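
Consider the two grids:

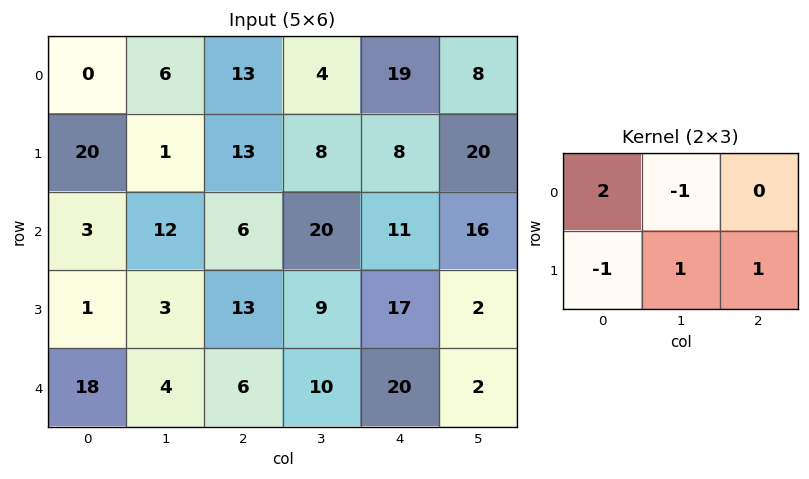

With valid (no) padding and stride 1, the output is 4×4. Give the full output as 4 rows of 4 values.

-12 19 25 9
54 3 43 15
9 37 5 39
-9 5 41 13

Output[0,0]: The receptive field on the input at this output position is [0 6 13 / 20 1 13]. Elementwise product with the kernel and sum: 0·2 + 6·-1 + 20·-1 + 1·1 + 13·1.
Output[0,1]: The receptive field on the input at this output position is [6 13 4 / 1 13 8]. Elementwise product with the kernel and sum: 6·2 + 13·-1 + 1·-1 + 13·1 + 8·1.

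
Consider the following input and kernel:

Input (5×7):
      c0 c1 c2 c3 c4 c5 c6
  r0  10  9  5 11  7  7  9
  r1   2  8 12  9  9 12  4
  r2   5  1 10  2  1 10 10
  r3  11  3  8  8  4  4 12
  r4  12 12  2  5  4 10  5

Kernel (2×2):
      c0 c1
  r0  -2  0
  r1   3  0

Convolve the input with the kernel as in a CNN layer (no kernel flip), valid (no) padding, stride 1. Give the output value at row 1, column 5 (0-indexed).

The receptive field on the input at this output position is [12 4 / 10 10]. Elementwise product with the kernel and sum: 12·-2 + 10·3.

6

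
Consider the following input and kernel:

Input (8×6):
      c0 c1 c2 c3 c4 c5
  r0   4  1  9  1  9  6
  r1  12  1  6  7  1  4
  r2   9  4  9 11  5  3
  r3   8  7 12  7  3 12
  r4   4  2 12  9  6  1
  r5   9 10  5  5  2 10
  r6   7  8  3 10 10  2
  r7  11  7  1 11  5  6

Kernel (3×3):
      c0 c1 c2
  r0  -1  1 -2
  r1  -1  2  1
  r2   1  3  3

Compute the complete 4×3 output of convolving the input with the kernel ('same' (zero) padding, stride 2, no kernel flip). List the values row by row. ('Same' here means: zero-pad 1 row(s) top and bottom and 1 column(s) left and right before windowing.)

Output[0,0]: The receptive field on the zero-padded input at this output position is [0 0 0 / 0 4 1 / 0 12 1]. Elementwise product with the kernel and sum: 0·-1 + 0·1 + 0·-2 + 0·-1 + 4·2 + 1·1 + 0·1 + 12·3 + 1·3.
Output[0,1]: The receptive field on the zero-padded input at this output position is [0 0 0 / 1 9 1 / 1 6 7]. Elementwise product with the kernel and sum: 0·-1 + 0·1 + 0·-2 + 1·-1 + 9·2 + 1·1 + 1·1 + 6·3 + 7·3.

48 58 45
77 80 40
61 62 17
65 36 33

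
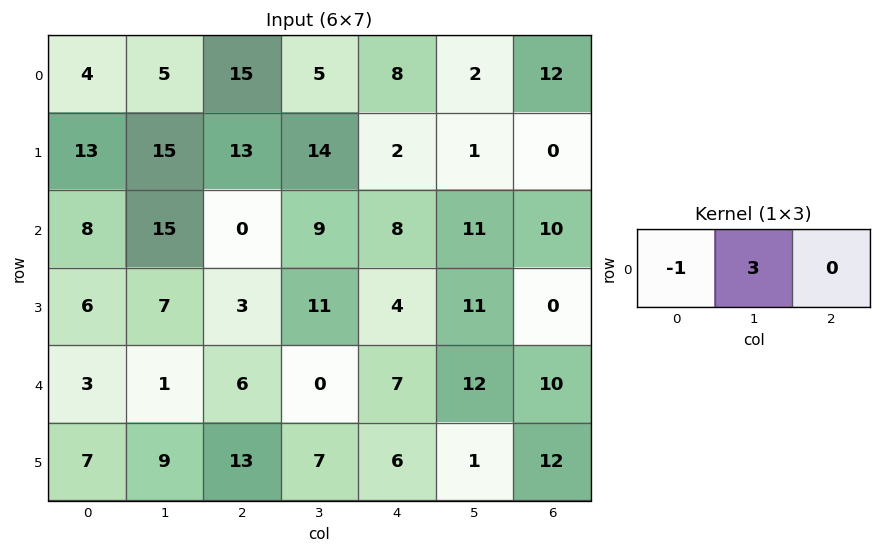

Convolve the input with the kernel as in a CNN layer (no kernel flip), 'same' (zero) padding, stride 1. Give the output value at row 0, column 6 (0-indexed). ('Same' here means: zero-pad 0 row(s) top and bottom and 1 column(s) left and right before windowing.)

The receptive field on the zero-padded input at this output position is [2 12 0]. Elementwise product with the kernel and sum: 2·-1 + 12·3.

34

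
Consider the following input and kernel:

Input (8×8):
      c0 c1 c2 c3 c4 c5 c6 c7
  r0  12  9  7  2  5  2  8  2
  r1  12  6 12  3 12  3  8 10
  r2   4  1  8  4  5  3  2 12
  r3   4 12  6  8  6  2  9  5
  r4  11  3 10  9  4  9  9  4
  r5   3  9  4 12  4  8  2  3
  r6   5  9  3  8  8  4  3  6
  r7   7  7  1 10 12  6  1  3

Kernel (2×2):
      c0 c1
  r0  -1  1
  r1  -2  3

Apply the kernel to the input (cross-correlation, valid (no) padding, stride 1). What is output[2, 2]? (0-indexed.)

The receptive field on the input at this output position is [8 4 / 6 8]. Elementwise product with the kernel and sum: 8·-1 + 4·1 + 6·-2 + 8·3.

8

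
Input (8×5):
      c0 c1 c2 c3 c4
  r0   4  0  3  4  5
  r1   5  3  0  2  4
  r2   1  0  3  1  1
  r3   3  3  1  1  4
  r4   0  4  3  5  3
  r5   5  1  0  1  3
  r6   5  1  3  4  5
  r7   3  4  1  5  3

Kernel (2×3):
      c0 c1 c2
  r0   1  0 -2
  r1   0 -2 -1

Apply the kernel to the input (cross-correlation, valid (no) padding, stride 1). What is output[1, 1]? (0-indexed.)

The receptive field on the input at this output position is [3 0 2 / 0 3 1]. Elementwise product with the kernel and sum: 3·1 + 2·-2 + 3·-2 + 1·-1.

-8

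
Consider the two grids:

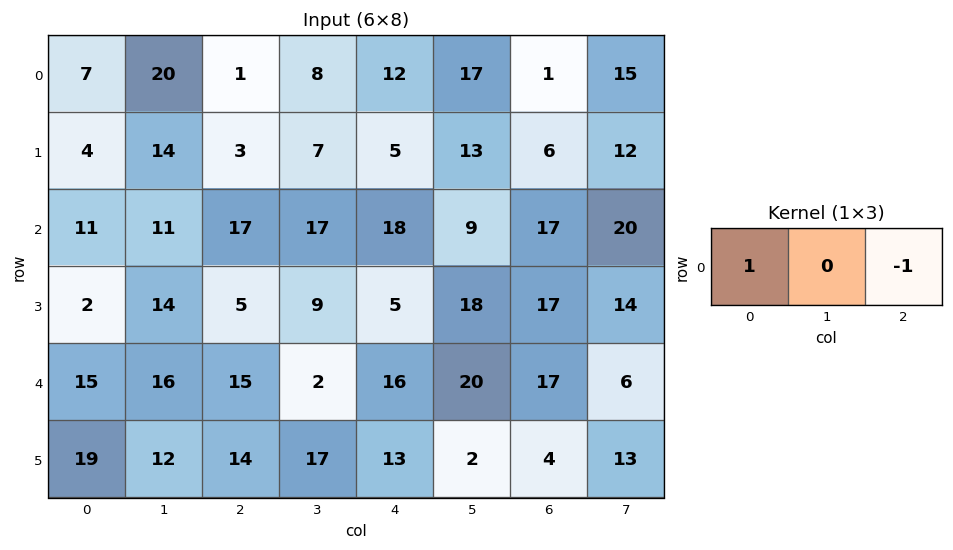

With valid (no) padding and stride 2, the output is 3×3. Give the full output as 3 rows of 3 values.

Output[0,0]: The receptive field on the input at this output position is [7 20 1]. Elementwise product with the kernel and sum: 7·1 + 1·-1.
Output[0,1]: The receptive field on the input at this output position is [1 8 12]. Elementwise product with the kernel and sum: 1·1 + 12·-1.

6 -11 11
-6 -1 1
0 -1 -1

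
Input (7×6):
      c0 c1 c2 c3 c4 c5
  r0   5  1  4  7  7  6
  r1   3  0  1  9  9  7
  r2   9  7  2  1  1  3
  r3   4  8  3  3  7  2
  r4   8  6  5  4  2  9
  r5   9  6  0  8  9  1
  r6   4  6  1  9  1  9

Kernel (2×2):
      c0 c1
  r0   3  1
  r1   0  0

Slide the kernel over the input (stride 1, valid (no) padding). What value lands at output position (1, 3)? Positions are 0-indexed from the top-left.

36

The receptive field on the input at this output position is [9 9 / 1 1]. Elementwise product with the kernel and sum: 9·3 + 9·1.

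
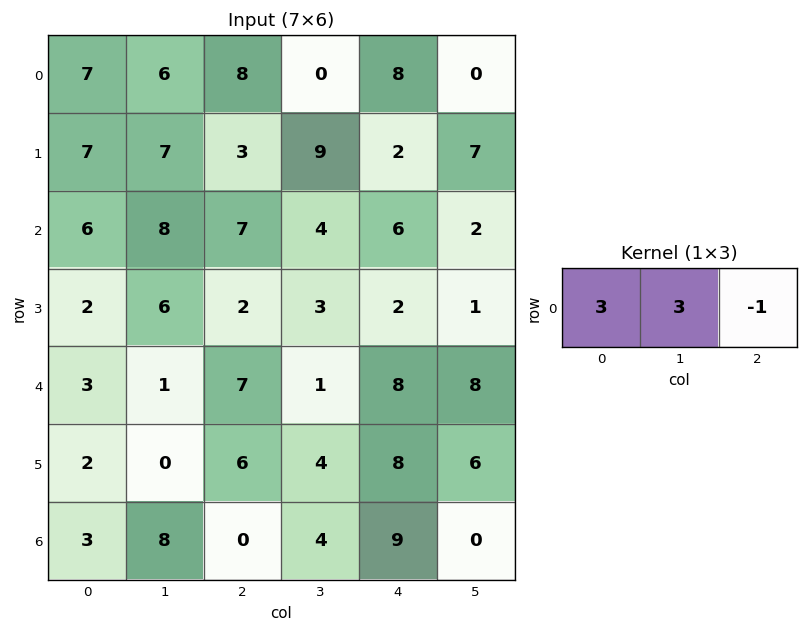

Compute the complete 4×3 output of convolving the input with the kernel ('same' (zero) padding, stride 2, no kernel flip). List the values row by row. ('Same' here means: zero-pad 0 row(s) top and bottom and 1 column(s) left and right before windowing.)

15 42 24
10 41 28
8 23 19
1 20 39

Output[0,0]: The receptive field on the zero-padded input at this output position is [0 7 6]. Elementwise product with the kernel and sum: 0·3 + 7·3 + 6·-1.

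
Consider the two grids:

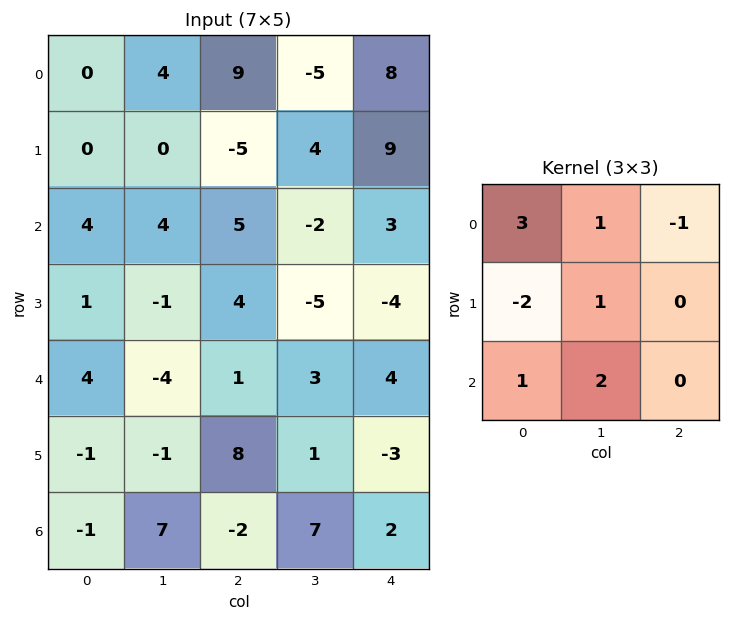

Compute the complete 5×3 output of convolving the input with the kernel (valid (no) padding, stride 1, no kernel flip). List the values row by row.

7 35 29
0 -5 -38
4 23 4
-17 30 22
21 -1 -1

Output[0,0]: The receptive field on the input at this output position is [0 4 9 / 0 0 -5 / 4 4 5]. Elementwise product with the kernel and sum: 0·3 + 4·1 + 9·-1 + 0·-2 + 0·1 + 4·1 + 4·2.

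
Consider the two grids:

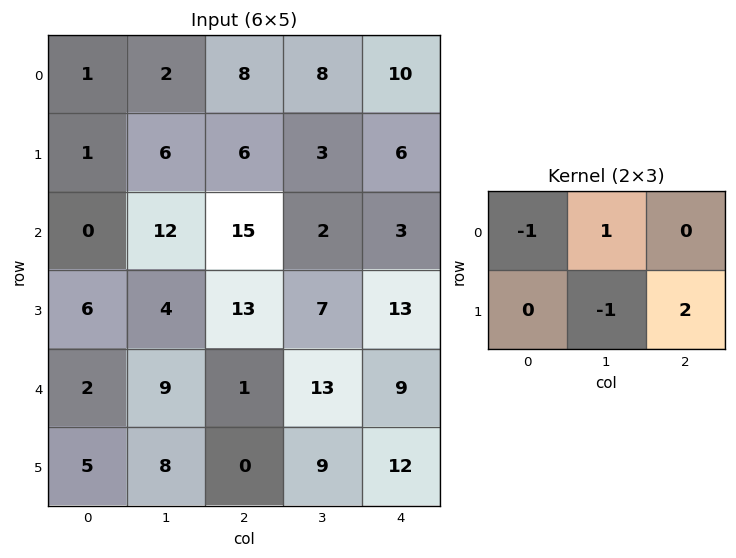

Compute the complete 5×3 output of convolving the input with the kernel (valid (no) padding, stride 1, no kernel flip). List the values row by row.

Output[0,0]: The receptive field on the input at this output position is [1 2 8 / 1 6 6]. Elementwise product with the kernel and sum: 1·-1 + 2·1 + 6·-1 + 6·2.

7 6 9
23 -11 1
34 4 6
-9 34 -1
-1 10 27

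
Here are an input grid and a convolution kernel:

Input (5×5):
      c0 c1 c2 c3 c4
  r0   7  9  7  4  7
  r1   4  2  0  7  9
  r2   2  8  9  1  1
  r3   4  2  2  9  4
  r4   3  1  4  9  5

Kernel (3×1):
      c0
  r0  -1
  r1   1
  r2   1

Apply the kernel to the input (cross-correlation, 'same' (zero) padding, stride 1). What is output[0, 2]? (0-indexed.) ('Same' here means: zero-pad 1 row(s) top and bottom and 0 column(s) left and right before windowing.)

The receptive field on the zero-padded input at this output position is [0 / 7 / 0]. Elementwise product with the kernel and sum: 0·-1 + 7·1 + 0·1.

7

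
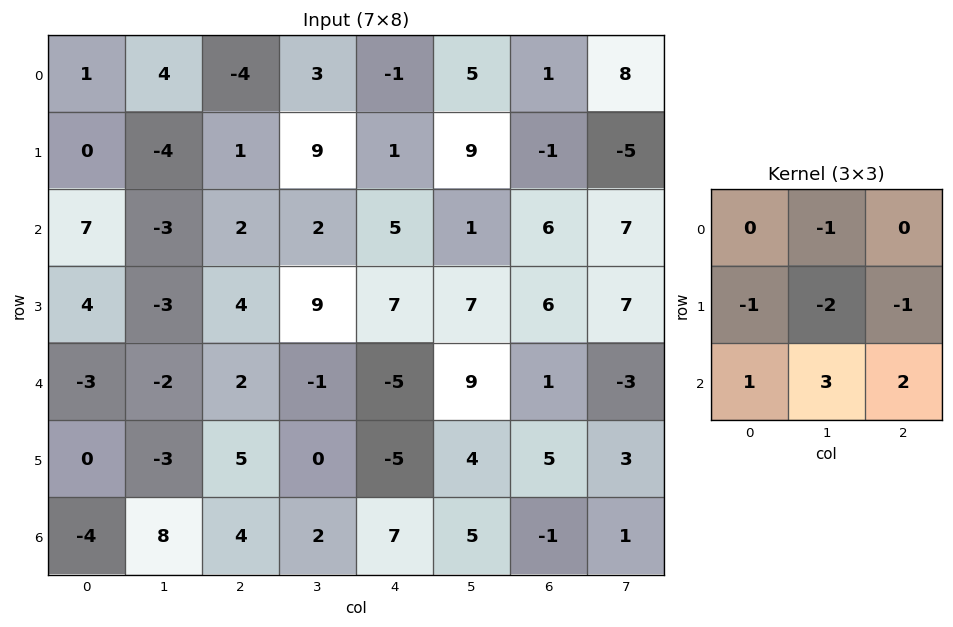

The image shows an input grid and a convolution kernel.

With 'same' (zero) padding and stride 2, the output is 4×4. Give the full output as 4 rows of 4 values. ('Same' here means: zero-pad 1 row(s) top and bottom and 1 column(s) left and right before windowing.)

Output[0,0]: The receptive field on the zero-padded input at this output position is [0 0 0 / 0 1 4 / 0 0 -4]. Elementwise product with the kernel and sum: 0·-1 + 0·-1 + 1·-2 + 4·-1 + 0·1 + 0·3 + -4·2.
Output[0,1]: The receptive field on the zero-padded input at this output position is [0 0 0 / 4 -4 3 / -4 1 9]. Elementwise product with the kernel and sum: 0·-1 + 4·-1 + -4·-2 + 3·-1 + -4·1 + 1·3 + 9·2.

-14 18 24 -19
-5 23 30 20
-2 7 -12 11
0 -23 -16 -9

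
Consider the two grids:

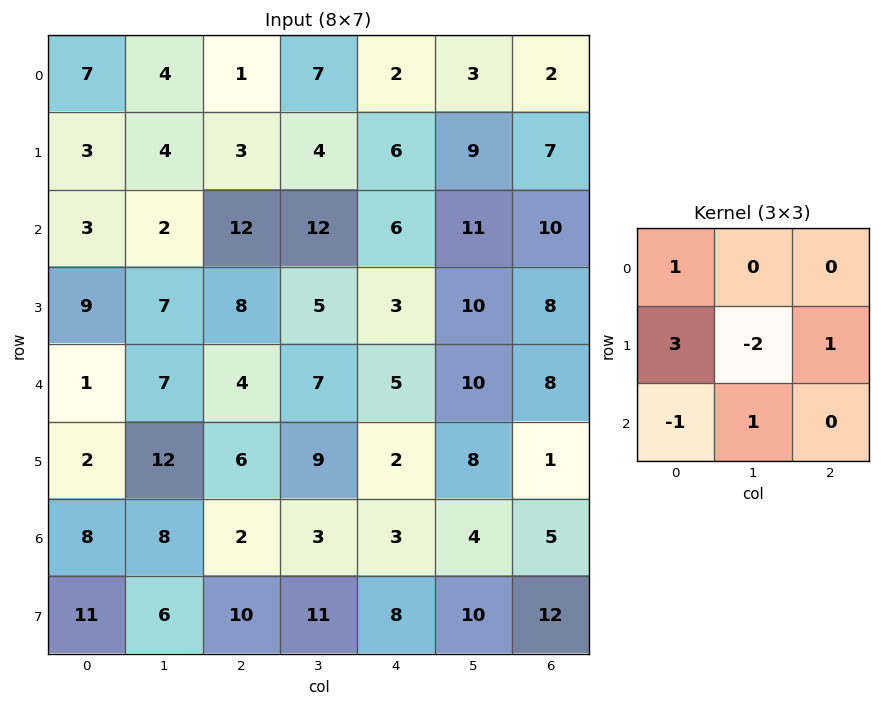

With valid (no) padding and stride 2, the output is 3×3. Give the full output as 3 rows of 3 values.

Output[0,0]: The receptive field on the input at this output position is [7 4 1 / 3 4 3 / 3 2 12]. Elementwise product with the kernel and sum: 7·1 + 3·3 + 4·-2 + 3·1 + 3·-1 + 2·1.
Output[0,1]: The receptive field on the input at this output position is [1 7 2 / 3 4 6 / 12 12 6]. Elementwise product with the kernel and sum: 1·1 + 3·3 + 4·-2 + 6·1 + 12·-1 + 12·1.

10 8 14
30 32 8
-11 7 -3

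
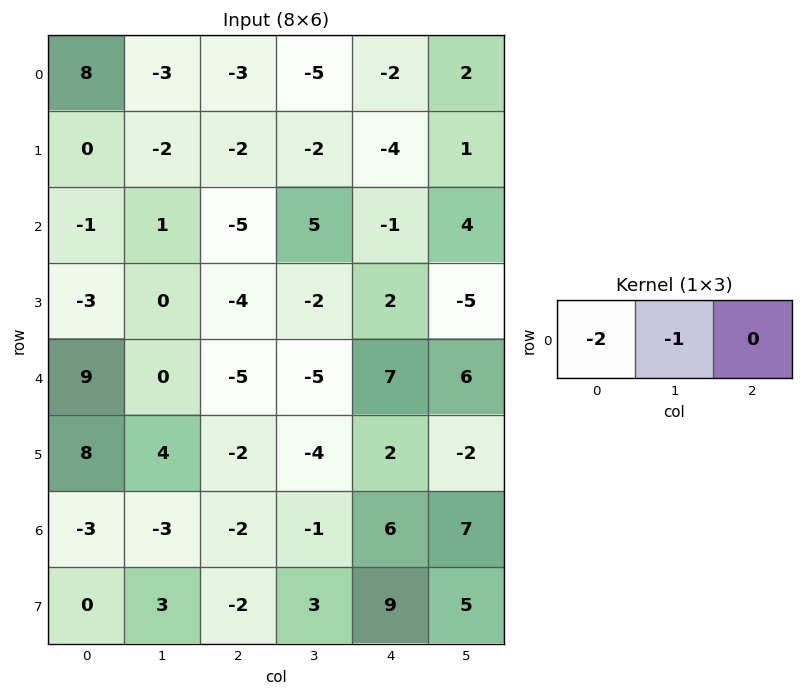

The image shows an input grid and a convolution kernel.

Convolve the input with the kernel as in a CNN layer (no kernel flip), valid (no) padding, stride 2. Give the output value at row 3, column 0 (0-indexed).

9

The receptive field on the input at this output position is [-3 -3 -2]. Elementwise product with the kernel and sum: -3·-2 + -3·-1.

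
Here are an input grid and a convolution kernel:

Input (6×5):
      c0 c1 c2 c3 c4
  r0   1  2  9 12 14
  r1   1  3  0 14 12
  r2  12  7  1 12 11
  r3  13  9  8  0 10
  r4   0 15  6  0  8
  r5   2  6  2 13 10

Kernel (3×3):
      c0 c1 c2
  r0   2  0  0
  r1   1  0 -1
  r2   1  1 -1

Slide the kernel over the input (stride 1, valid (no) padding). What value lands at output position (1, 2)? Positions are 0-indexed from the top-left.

-12

The receptive field on the input at this output position is [0 14 12 / 1 12 11 / 8 0 10]. Elementwise product with the kernel and sum: 0·2 + 1·1 + 11·-1 + 8·1 + 0·1 + 10·-1.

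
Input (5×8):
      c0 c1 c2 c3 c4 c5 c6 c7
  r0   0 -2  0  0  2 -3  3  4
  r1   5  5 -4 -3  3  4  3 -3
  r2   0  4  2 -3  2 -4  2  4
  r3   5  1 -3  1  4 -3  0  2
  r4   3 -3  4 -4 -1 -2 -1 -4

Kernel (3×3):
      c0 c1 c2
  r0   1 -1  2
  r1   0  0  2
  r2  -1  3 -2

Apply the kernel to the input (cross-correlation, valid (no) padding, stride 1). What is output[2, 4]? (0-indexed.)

7

The receptive field on the input at this output position is [2 -4 2 / 4 -3 0 / -1 -2 -1]. Elementwise product with the kernel and sum: 2·1 + -4·-1 + 2·2 + 0·2 + -1·-1 + -2·3 + -1·-2.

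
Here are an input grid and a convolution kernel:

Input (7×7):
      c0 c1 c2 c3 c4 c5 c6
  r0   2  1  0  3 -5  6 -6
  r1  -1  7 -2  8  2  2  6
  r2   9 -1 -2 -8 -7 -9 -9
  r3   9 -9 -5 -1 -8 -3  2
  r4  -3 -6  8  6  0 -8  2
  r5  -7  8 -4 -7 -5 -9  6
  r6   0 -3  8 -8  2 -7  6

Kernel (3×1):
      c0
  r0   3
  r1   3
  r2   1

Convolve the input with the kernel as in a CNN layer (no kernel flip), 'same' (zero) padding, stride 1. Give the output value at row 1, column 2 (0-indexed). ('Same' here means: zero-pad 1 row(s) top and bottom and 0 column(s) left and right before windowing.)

-8

The receptive field on the zero-padded input at this output position is [0 / -2 / -2]. Elementwise product with the kernel and sum: 0·3 + -2·3 + -2·1.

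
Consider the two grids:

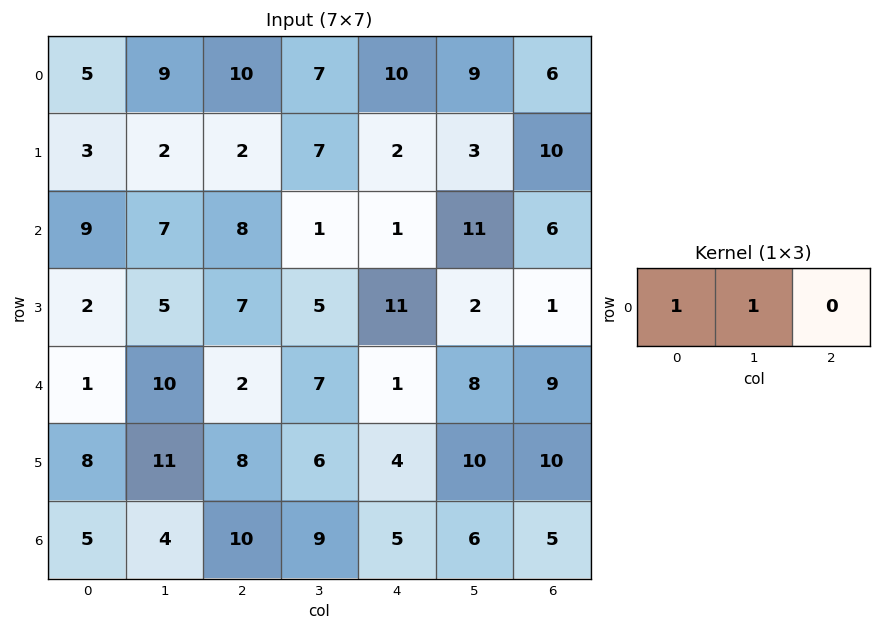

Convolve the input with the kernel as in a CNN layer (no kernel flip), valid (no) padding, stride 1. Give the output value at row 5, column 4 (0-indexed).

The receptive field on the input at this output position is [4 10 10]. Elementwise product with the kernel and sum: 4·1 + 10·1.

14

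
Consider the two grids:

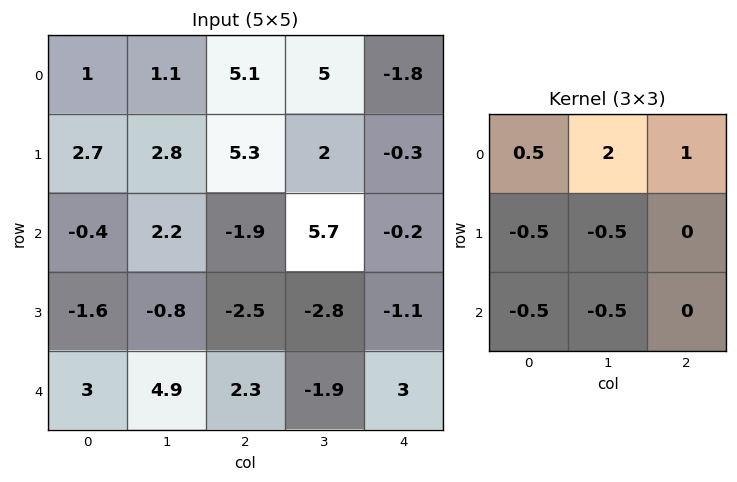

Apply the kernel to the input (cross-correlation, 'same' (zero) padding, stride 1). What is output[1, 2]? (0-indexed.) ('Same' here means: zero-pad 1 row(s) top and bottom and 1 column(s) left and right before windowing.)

The receptive field on the zero-padded input at this output position is [1.1 5.1 5 / 2.8 5.3 2 / 2.2 -1.9 5.7]. Elementwise product with the kernel and sum: 1.1·0.5 + 5.1·2 + 5·1 + 2.8·-0.5 + 5.3·-0.5 + 2.2·-0.5 + -1.9·-0.5.

11.55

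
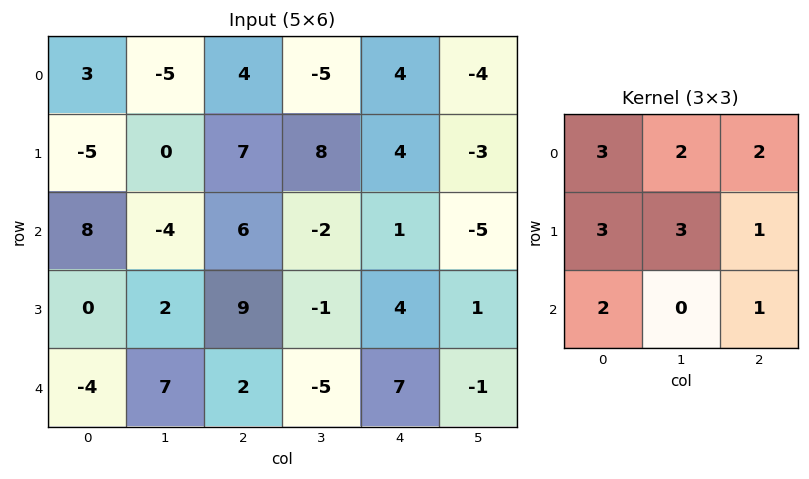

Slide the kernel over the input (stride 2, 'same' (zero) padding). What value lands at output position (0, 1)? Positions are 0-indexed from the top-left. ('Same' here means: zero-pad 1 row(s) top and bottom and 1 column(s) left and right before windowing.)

0

The receptive field on the zero-padded input at this output position is [0 0 0 / -5 4 -5 / 0 7 8]. Elementwise product with the kernel and sum: 0·3 + 0·2 + 0·2 + -5·3 + 4·3 + -5·1 + 0·2 + 8·1.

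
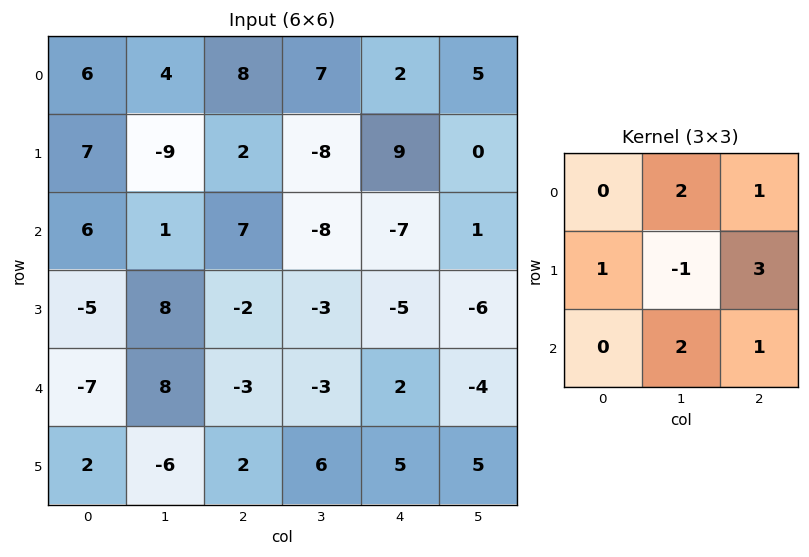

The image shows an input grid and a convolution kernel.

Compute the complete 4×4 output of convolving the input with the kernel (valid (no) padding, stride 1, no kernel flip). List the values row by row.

Output[0,0]: The receptive field on the input at this output position is [6 4 8 / 7 -9 2 / 6 1 7]. Elementwise product with the kernel and sum: 4·2 + 8·1 + 7·1 + -9·-1 + 2·3 + 1·2 + 7·1.

47 -6 30 -21
24 -41 -24 4
3 -2 -41 -29
-20 5 12 -18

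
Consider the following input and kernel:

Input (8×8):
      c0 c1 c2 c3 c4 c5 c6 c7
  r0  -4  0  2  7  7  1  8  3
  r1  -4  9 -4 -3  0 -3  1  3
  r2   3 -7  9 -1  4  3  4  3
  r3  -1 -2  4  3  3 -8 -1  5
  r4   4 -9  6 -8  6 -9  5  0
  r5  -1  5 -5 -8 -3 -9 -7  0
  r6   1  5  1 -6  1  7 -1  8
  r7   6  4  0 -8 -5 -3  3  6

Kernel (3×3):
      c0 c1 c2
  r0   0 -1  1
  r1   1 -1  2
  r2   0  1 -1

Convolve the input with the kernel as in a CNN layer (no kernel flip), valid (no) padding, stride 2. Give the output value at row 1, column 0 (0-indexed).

The receptive field on the input at this output position is [3 -7 9 / -1 -2 4 / 4 -9 6]. Elementwise product with the kernel and sum: -7·-1 + 9·1 + -1·1 + -2·-1 + 4·2 + -9·1 + 6·-1.

10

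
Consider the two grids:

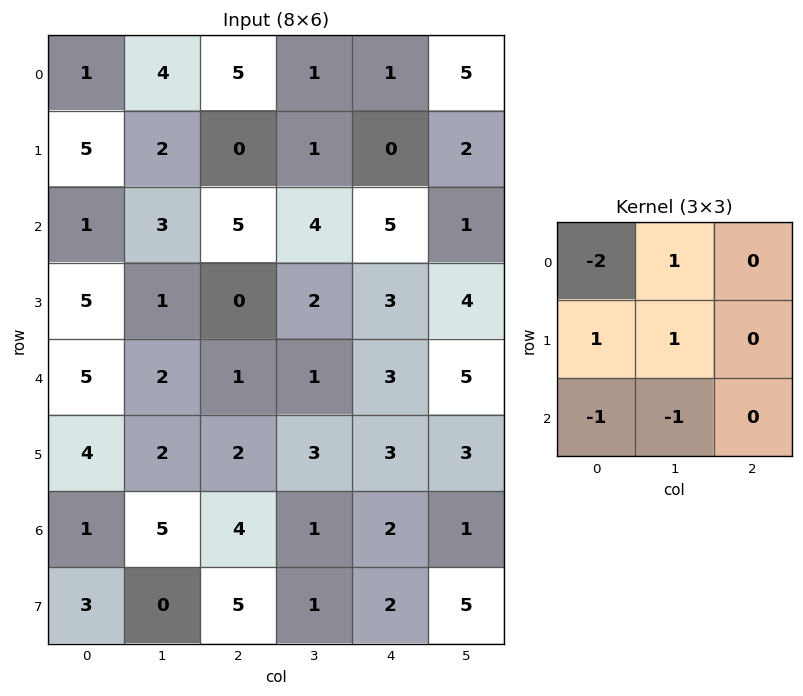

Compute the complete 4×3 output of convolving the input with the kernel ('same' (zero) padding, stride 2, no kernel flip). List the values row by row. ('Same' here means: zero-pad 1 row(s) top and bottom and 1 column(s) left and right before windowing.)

Output[0,0]: The receptive field on the zero-padded input at this output position is [0 0 0 / 0 1 4 / 0 5 2]. Elementwise product with the kernel and sum: 0·-2 + 0·1 + 0·1 + 1·1 + 0·-1 + 5·-1.
Output[0,1]: The receptive field on the zero-padded input at this output position is [0 0 0 / 4 5 1 / 2 0 1]. Elementwise product with the kernel and sum: 0·-2 + 0·1 + 4·1 + 5·1 + 2·-1 + 0·-1.

-4 7 1
1 3 2
6 -3 -3
2 2 -3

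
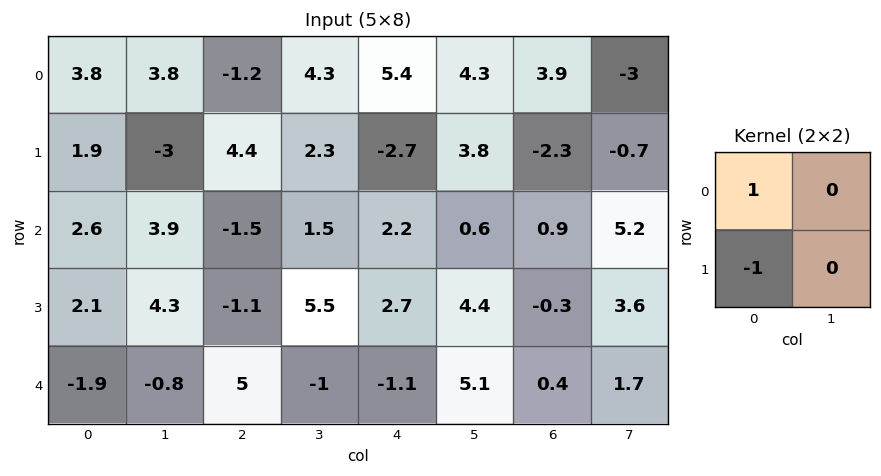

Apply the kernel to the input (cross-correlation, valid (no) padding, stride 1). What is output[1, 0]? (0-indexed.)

The receptive field on the input at this output position is [1.9 -3 / 2.6 3.9]. Elementwise product with the kernel and sum: 1.9·1 + 2.6·-1.

-0.7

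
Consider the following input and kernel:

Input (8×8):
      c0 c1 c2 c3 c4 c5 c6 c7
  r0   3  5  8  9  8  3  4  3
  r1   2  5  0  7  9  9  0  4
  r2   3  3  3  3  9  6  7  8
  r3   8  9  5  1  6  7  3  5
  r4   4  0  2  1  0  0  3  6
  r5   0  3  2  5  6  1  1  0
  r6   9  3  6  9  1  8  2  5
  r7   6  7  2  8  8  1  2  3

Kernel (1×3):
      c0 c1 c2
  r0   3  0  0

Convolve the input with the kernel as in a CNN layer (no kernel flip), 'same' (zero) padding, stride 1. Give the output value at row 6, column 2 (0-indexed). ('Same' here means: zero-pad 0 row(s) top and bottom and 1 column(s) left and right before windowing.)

9

The receptive field on the zero-padded input at this output position is [3 6 9]. Elementwise product with the kernel and sum: 3·3.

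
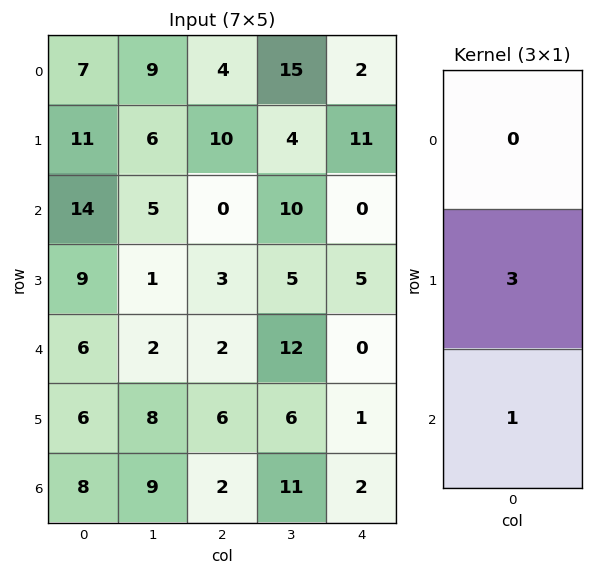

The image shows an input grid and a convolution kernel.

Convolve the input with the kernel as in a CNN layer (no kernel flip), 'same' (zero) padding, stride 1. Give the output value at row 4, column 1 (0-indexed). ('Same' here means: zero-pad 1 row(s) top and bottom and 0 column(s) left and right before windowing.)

The receptive field on the zero-padded input at this output position is [1 / 2 / 8]. Elementwise product with the kernel and sum: 2·3 + 8·1.

14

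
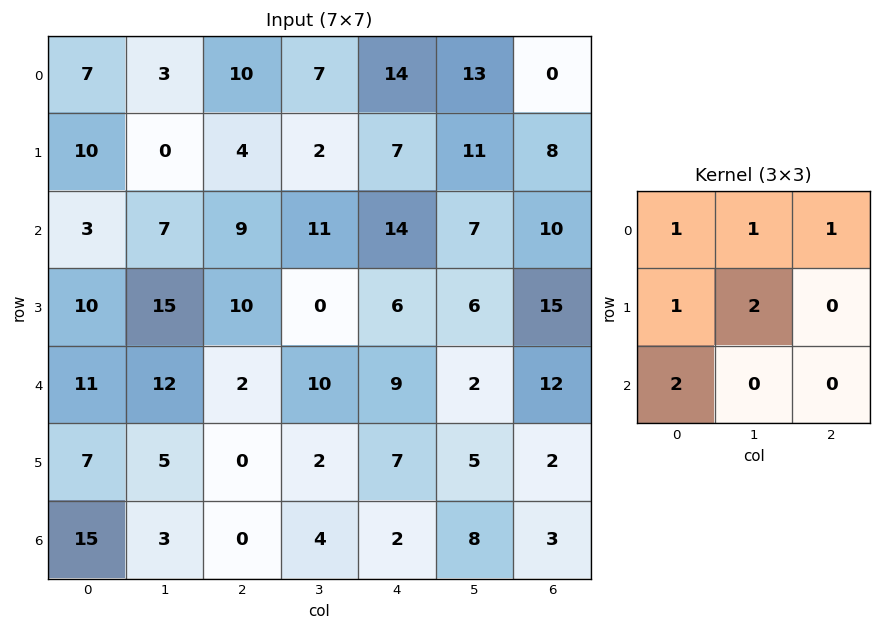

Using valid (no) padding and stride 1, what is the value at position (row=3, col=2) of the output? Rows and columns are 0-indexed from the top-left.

The receptive field on the input at this output position is [10 0 6 / 2 10 9 / 0 2 7]. Elementwise product with the kernel and sum: 10·1 + 0·1 + 6·1 + 2·1 + 10·2 + 0·2.

38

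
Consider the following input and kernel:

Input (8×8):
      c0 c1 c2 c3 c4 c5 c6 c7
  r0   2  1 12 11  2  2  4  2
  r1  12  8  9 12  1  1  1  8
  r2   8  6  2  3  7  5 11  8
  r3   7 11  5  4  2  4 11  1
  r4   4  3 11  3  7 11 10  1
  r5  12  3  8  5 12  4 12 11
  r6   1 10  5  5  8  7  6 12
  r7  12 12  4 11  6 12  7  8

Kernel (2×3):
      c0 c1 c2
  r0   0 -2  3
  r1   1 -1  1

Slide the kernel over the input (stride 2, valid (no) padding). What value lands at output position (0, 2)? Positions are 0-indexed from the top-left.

The receptive field on the input at this output position is [2 2 4 / 1 1 1]. Elementwise product with the kernel and sum: 2·-2 + 4·3 + 1·1 + 1·-1 + 1·1.

9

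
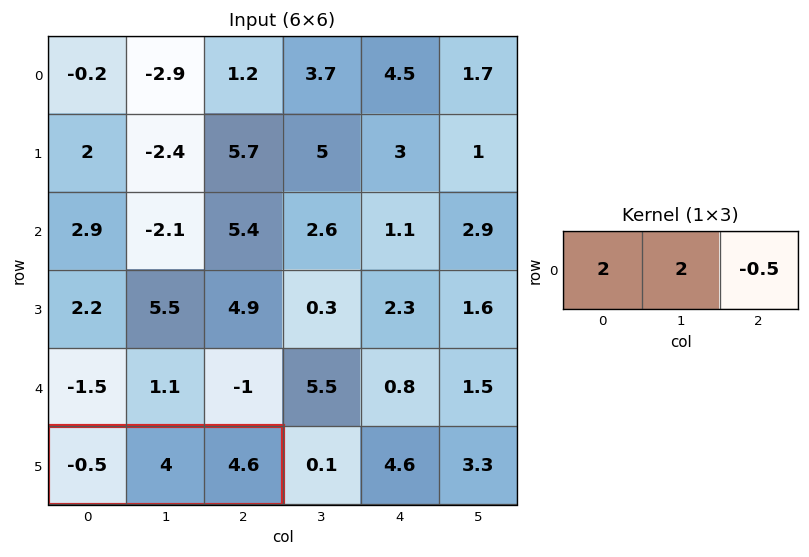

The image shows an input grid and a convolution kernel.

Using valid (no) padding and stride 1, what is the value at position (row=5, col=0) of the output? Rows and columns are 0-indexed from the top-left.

4.7

The receptive field on the input at this output position is [-0.5 4 4.6]. Elementwise product with the kernel and sum: -0.5·2 + 4·2 + 4.6·-0.5.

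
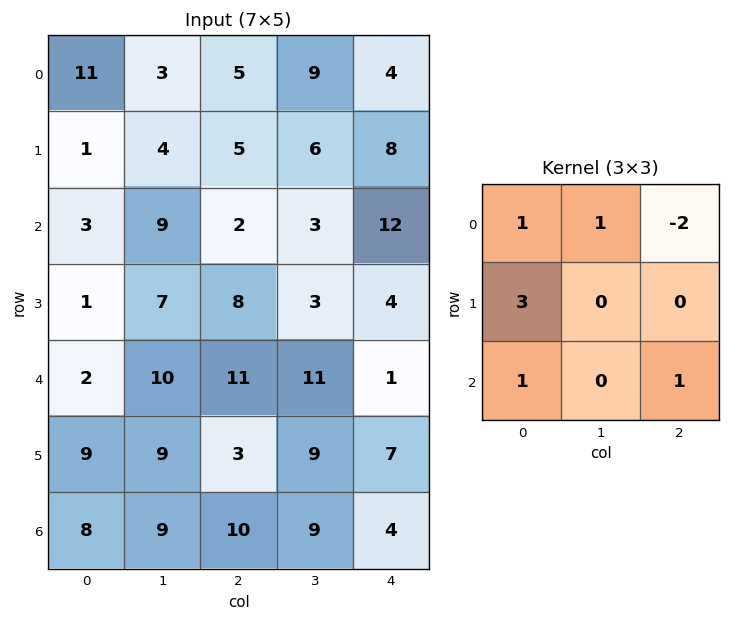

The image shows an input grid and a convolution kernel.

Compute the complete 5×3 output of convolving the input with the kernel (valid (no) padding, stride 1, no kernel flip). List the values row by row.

Output[0,0]: The receptive field on the input at this output position is [11 3 5 / 1 4 5 / 3 9 2]. Elementwise product with the kernel and sum: 11·1 + 3·1 + 5·-2 + 1·3 + 3·1 + 2·1.

12 14 35
13 34 13
24 47 17
10 57 46
35 44 43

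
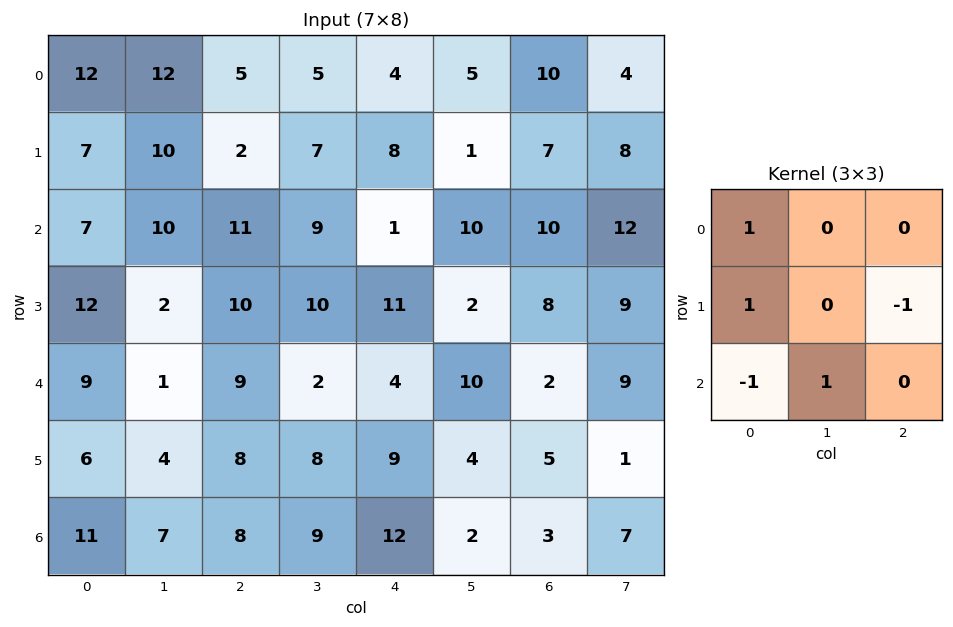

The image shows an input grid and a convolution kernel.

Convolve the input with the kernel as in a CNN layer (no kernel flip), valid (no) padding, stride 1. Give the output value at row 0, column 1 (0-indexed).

The receptive field on the input at this output position is [12 5 5 / 10 2 7 / 10 11 9]. Elementwise product with the kernel and sum: 12·1 + 10·1 + 7·-1 + 10·-1 + 11·1.

16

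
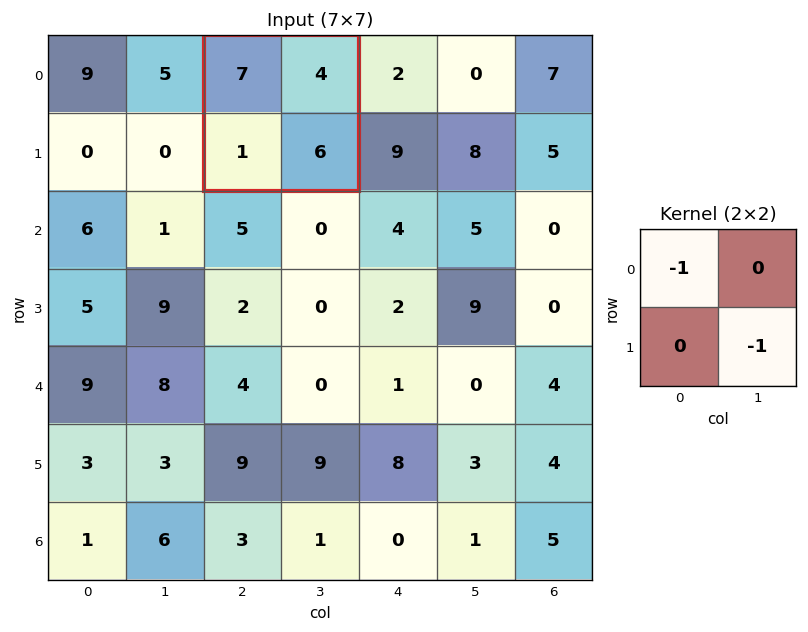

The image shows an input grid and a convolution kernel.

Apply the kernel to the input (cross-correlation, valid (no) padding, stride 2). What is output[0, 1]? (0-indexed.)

-13

The receptive field on the input at this output position is [7 4 / 1 6]. Elementwise product with the kernel and sum: 7·-1 + 6·-1.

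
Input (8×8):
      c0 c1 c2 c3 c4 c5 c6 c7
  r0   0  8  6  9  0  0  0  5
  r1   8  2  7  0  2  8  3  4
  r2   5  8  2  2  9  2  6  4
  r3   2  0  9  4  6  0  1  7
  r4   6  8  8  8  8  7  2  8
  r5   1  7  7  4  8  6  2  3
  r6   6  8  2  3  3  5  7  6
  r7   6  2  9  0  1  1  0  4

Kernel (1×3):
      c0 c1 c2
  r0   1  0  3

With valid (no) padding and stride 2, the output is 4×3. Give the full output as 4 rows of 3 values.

Output[0,0]: The receptive field on the input at this output position is [0 8 6]. Elementwise product with the kernel and sum: 0·1 + 6·3.

18 6 0
11 29 27
30 32 14
12 11 24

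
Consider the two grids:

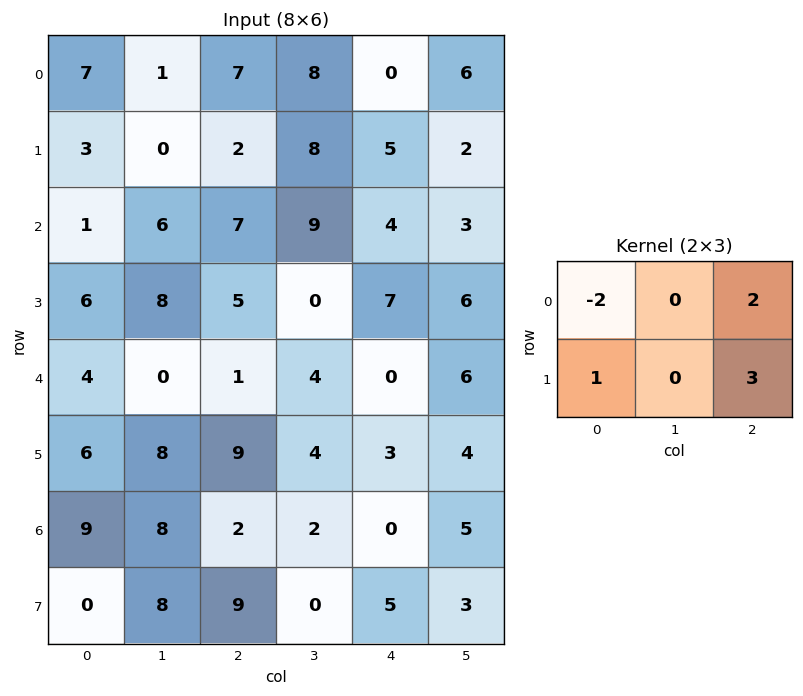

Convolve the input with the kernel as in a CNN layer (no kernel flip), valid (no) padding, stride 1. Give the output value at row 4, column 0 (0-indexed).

The receptive field on the input at this output position is [4 0 1 / 6 8 9]. Elementwise product with the kernel and sum: 4·-2 + 1·2 + 6·1 + 9·3.

27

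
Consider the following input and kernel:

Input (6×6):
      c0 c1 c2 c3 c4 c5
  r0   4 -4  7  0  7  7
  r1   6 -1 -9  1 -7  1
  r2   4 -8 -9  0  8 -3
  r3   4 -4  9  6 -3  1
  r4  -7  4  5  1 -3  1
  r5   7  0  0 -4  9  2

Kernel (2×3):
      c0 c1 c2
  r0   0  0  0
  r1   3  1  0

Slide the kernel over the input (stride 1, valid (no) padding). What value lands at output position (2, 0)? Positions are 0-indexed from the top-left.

The receptive field on the input at this output position is [4 -8 -9 / 4 -4 9]. Elementwise product with the kernel and sum: 4·3 + -4·1.

8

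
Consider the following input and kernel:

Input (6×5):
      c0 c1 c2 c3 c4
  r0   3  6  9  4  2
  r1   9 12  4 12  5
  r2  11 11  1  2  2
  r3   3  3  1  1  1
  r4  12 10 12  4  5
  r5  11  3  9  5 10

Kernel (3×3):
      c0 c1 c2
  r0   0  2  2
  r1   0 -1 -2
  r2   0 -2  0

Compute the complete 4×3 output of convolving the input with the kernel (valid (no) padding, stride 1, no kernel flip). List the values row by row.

Output[0,0]: The receptive field on the input at this output position is [3 6 9 / 9 12 4 / 11 11 1]. Elementwise product with the kernel and sum: 6·2 + 9·2 + 12·-1 + 4·-2 + 11·-2.

-12 -4 -14
13 25 26
-1 -21 -3
-32 -34 -20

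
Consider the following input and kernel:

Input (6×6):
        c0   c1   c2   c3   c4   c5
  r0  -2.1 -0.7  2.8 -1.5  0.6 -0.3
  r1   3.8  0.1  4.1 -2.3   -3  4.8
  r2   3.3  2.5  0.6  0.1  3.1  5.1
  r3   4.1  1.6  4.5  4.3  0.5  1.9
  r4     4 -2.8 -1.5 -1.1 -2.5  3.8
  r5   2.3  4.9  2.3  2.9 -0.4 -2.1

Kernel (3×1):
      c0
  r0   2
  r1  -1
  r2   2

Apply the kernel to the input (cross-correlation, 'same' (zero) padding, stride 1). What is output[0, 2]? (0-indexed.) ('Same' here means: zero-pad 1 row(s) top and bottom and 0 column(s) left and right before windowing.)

The receptive field on the zero-padded input at this output position is [0 / 2.8 / 4.1]. Elementwise product with the kernel and sum: 0·2 + 2.8·-1 + 4.1·2.

5.4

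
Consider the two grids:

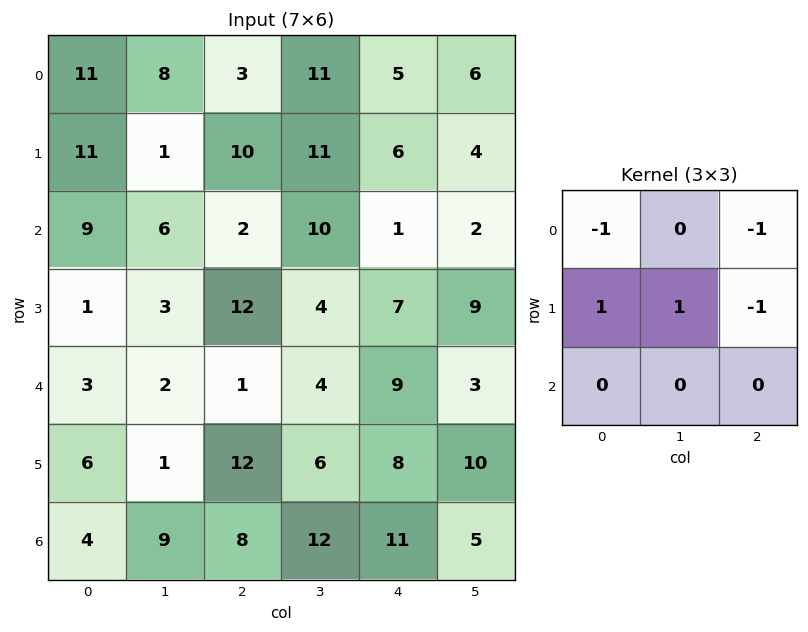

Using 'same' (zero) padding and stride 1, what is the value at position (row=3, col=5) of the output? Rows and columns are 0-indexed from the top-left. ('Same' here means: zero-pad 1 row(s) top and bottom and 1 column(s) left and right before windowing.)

The receptive field on the zero-padded input at this output position is [1 2 0 / 7 9 0 / 9 3 0]. Elementwise product with the kernel and sum: 1·-1 + 0·-1 + 7·1 + 9·1 + 0·-1.

15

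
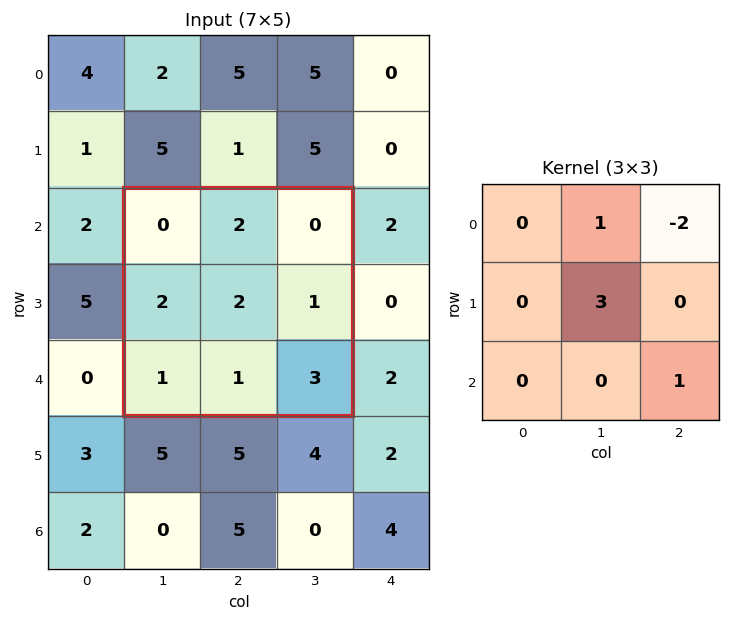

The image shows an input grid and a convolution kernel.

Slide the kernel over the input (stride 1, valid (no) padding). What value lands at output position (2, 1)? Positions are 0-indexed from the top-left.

11

The receptive field on the input at this output position is [0 2 0 / 2 2 1 / 1 1 3]. Elementwise product with the kernel and sum: 2·1 + 0·-2 + 2·3 + 3·1.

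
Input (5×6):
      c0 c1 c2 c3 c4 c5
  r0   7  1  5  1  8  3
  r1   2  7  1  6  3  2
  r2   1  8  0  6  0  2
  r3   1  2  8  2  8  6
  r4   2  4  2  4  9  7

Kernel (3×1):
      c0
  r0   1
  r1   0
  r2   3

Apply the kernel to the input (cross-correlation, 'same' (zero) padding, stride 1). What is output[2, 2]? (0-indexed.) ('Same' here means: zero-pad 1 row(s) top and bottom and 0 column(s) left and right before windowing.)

25

The receptive field on the zero-padded input at this output position is [1 / 0 / 8]. Elementwise product with the kernel and sum: 1·1 + 8·3.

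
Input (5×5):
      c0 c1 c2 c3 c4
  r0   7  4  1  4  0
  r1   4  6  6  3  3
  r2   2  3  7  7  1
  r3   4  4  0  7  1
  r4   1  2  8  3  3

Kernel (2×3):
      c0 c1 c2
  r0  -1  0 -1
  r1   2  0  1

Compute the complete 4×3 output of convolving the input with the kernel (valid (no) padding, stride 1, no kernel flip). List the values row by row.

Output[0,0]: The receptive field on the input at this output position is [7 4 1 / 4 6 6]. Elementwise product with the kernel and sum: 7·-1 + 1·-1 + 4·2 + 6·1.
Output[0,1]: The receptive field on the input at this output position is [4 1 4 / 6 6 3]. Elementwise product with the kernel and sum: 4·-1 + 4·-1 + 6·2 + 3·1.

6 7 14
1 4 6
-1 5 -7
6 -4 18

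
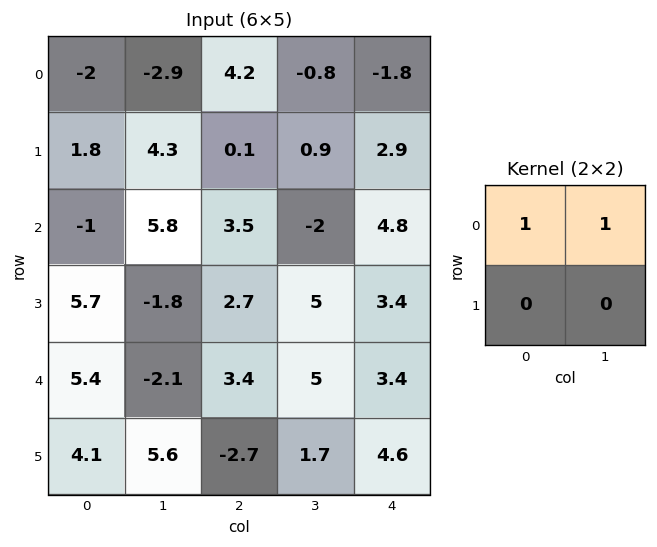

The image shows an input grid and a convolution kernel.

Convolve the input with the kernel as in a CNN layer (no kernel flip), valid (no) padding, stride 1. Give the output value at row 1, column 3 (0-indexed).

3.8

The receptive field on the input at this output position is [0.9 2.9 / -2 4.8]. Elementwise product with the kernel and sum: 0.9·1 + 2.9·1.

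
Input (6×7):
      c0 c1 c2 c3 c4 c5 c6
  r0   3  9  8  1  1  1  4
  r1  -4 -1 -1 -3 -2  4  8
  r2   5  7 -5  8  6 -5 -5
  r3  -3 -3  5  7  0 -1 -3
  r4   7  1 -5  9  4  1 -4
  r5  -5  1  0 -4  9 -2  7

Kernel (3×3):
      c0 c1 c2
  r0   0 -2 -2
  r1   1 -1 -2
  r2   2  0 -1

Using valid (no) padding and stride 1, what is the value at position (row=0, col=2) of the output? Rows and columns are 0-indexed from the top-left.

-14

The receptive field on the input at this output position is [8 1 1 / -1 -3 -2 / -5 8 6]. Elementwise product with the kernel and sum: 1·-2 + 1·-2 + -1·1 + -3·-1 + -2·-2 + -5·2 + 6·-1.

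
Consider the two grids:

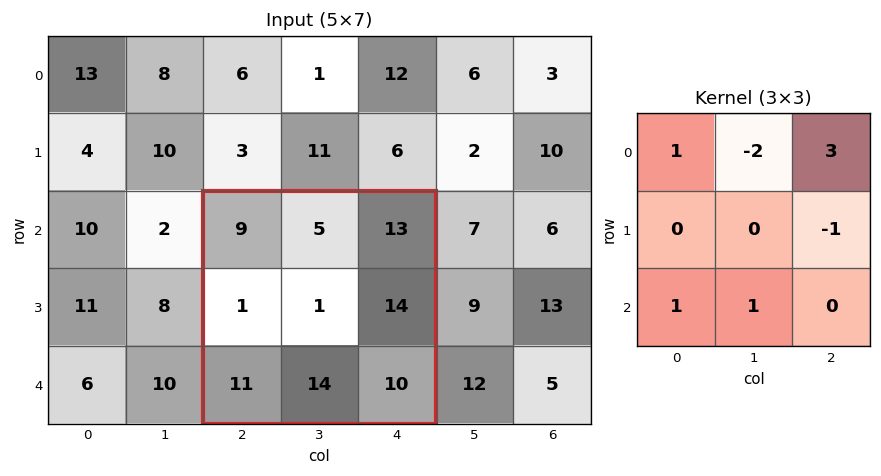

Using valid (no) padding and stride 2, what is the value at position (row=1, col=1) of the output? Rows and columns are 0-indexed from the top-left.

The receptive field on the input at this output position is [9 5 13 / 1 1 14 / 11 14 10]. Elementwise product with the kernel and sum: 9·1 + 5·-2 + 13·3 + 14·-1 + 11·1 + 14·1.

49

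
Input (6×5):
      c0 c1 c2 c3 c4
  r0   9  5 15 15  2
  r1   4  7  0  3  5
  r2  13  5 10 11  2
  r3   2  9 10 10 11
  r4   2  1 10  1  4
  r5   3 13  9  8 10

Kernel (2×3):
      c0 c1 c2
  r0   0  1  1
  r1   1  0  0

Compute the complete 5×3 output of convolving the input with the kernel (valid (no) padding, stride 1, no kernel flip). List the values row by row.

Output[0,0]: The receptive field on the input at this output position is [9 5 15 / 4 7 0]. Elementwise product with the kernel and sum: 5·1 + 15·1 + 4·1.
Output[0,1]: The receptive field on the input at this output position is [5 15 15 / 7 0 3]. Elementwise product with the kernel and sum: 15·1 + 15·1 + 7·1.

24 37 17
20 8 18
17 30 23
21 21 31
14 24 14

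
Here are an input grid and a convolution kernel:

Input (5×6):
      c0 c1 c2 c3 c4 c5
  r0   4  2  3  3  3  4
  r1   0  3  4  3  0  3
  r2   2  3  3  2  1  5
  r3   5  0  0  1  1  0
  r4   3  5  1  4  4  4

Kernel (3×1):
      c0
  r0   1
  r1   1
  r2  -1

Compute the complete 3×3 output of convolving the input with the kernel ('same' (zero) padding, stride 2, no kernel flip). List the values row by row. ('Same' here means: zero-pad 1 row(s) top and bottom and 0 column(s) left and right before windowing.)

4 -1 3
-3 7 0
8 1 5

Output[0,0]: The receptive field on the zero-padded input at this output position is [0 / 4 / 0]. Elementwise product with the kernel and sum: 0·1 + 4·1 + 0·-1.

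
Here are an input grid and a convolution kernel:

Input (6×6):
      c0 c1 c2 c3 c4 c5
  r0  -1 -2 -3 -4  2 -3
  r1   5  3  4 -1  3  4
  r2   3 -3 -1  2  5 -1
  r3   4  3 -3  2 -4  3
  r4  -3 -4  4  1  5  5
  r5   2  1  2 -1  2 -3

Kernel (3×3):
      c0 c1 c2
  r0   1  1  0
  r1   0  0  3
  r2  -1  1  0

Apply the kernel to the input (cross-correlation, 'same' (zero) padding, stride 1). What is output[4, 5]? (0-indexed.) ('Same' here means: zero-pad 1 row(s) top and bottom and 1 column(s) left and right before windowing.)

-6

The receptive field on the zero-padded input at this output position is [-4 3 0 / 5 5 0 / 2 -3 0]. Elementwise product with the kernel and sum: -4·1 + 3·1 + 0·3 + 2·-1 + -3·1.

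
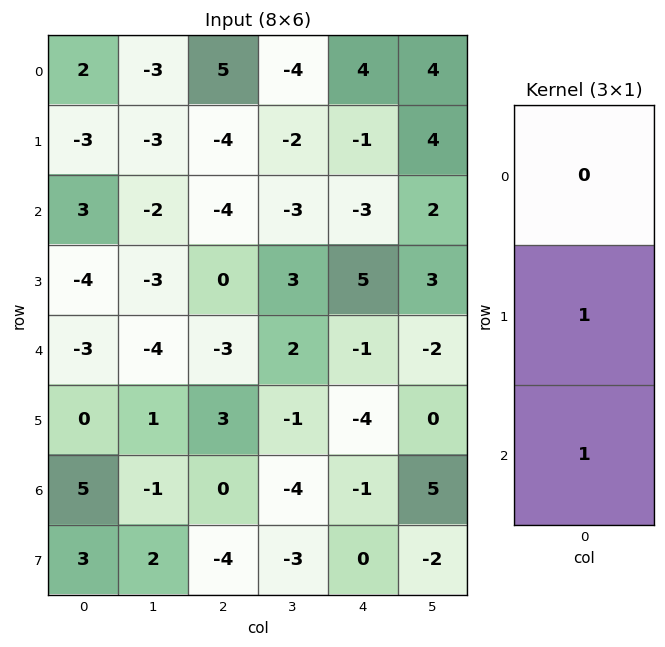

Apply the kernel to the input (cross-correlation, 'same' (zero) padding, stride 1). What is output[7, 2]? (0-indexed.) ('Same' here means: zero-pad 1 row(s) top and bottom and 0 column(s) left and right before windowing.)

-4

The receptive field on the zero-padded input at this output position is [0 / -4 / 0]. Elementwise product with the kernel and sum: -4·1 + 0·1.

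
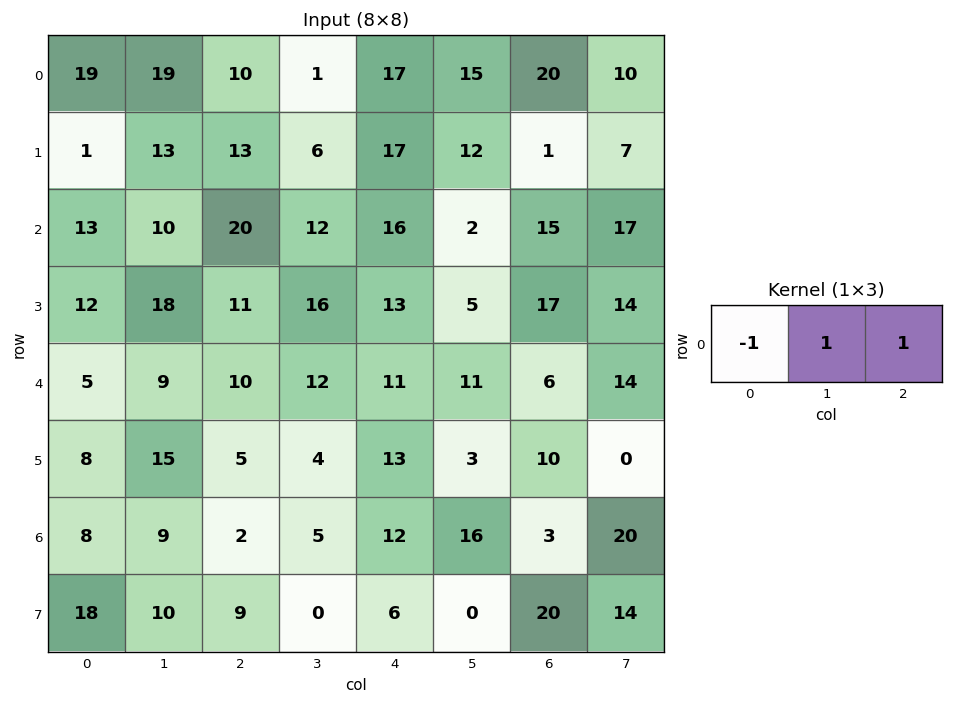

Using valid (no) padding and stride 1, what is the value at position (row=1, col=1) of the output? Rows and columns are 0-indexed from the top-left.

6

The receptive field on the input at this output position is [13 13 6]. Elementwise product with the kernel and sum: 13·-1 + 13·1 + 6·1.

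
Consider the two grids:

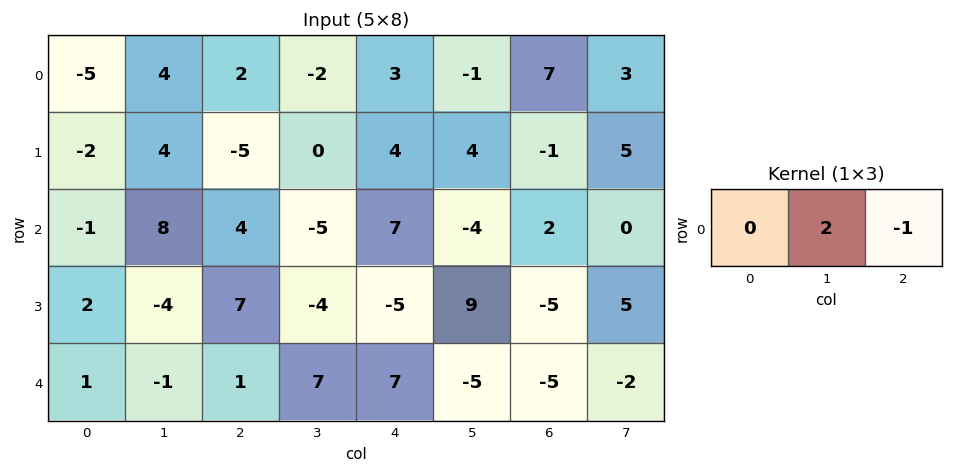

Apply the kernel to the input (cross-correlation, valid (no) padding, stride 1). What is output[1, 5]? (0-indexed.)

-7

The receptive field on the input at this output position is [4 -1 5]. Elementwise product with the kernel and sum: -1·2 + 5·-1.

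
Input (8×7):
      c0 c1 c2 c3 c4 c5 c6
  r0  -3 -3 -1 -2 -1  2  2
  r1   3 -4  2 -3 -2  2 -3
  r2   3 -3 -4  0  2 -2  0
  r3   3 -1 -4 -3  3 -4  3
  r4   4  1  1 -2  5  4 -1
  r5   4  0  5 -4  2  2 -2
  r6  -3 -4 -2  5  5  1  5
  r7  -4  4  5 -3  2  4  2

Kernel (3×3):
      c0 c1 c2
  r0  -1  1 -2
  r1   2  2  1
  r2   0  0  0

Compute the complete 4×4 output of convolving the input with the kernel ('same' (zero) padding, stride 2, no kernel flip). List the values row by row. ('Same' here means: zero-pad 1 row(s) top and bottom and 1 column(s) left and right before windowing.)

Output[0,0]: The receptive field on the zero-padded input at this output position is [0 0 0 / 0 -3 -3 / 0 3 -4]. Elementwise product with the kernel and sum: 0·-1 + 0·1 + 0·-2 + 0·2 + -3·2 + -3·1.

-9 -10 -4 8
14 -2 -1 -9
14 5 24 13
-6 6 23 8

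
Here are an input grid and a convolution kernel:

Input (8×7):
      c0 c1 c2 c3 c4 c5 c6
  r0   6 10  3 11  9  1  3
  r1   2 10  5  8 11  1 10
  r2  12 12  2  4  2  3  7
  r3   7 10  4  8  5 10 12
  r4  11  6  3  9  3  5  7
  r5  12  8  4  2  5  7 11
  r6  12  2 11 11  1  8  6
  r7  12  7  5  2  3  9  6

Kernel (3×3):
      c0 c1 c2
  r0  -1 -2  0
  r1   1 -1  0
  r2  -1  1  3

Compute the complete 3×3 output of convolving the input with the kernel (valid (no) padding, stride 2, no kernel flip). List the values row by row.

Output[0,0]: The receptive field on the input at this output position is [6 10 3 / 2 10 5 / 12 12 2]. Elementwise product with the kernel and sum: 6·-1 + 10·-2 + 2·1 + 10·-1 + 12·-1 + 12·1 + 2·3.
Output[0,1]: The receptive field on the input at this output position is [3 11 9 / 5 8 11 / 2 4 2]. Elementwise product with the kernel and sum: 3·-1 + 11·-2 + 5·1 + 8·-1 + 2·-1 + 4·1 + 2·3.

-28 -20 21
-35 1 10
4 -16 10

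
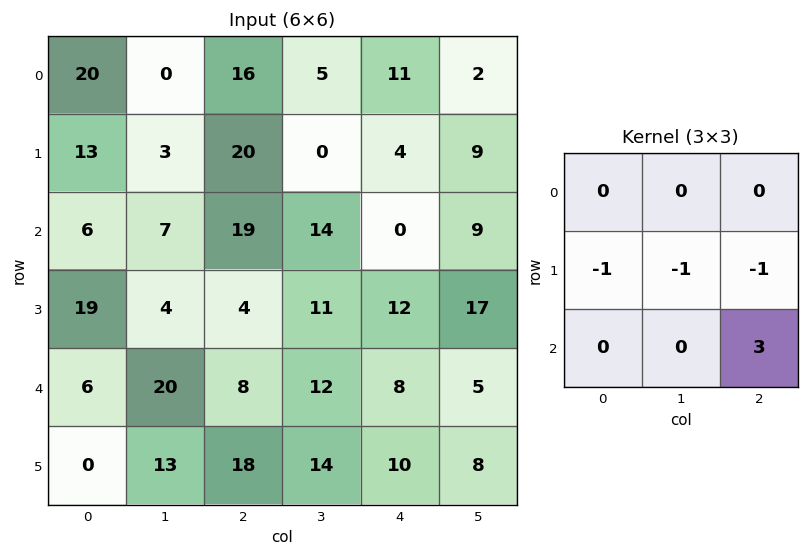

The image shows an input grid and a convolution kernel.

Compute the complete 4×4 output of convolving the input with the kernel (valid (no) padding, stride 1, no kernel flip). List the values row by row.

21 19 -24 14
-20 -7 3 28
-3 17 -3 -25
20 2 2 -1

Output[0,0]: The receptive field on the input at this output position is [20 0 16 / 13 3 20 / 6 7 19]. Elementwise product with the kernel and sum: 13·-1 + 3·-1 + 20·-1 + 19·3.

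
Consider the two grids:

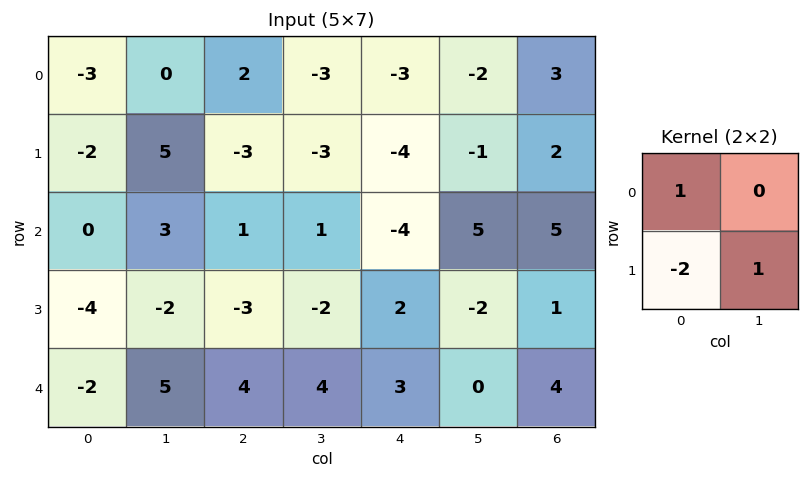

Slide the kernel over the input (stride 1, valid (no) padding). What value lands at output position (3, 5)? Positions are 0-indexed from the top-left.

2

The receptive field on the input at this output position is [-2 1 / 0 4]. Elementwise product with the kernel and sum: -2·1 + 0·-2 + 4·1.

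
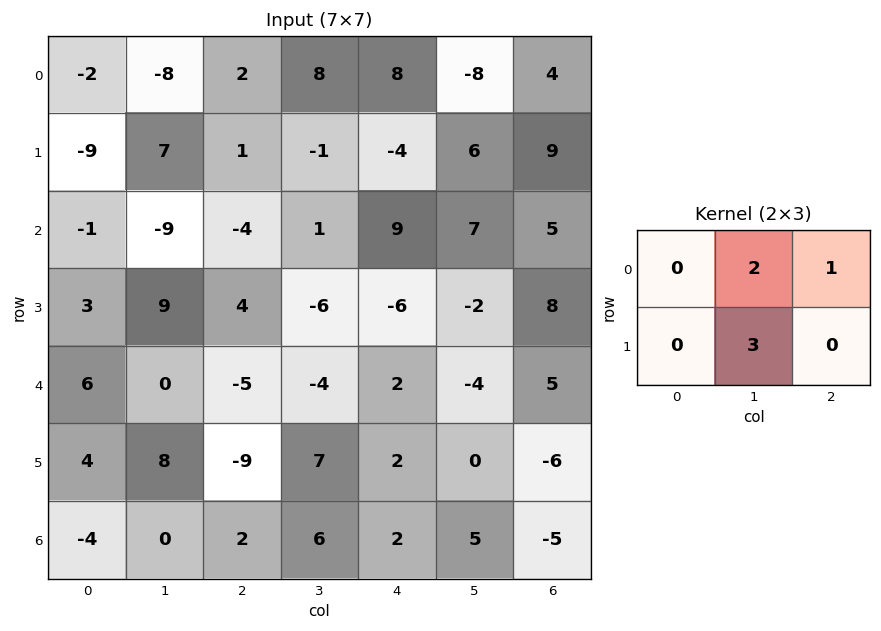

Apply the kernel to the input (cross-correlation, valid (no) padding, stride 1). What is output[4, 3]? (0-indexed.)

6

The receptive field on the input at this output position is [-4 2 -4 / 7 2 0]. Elementwise product with the kernel and sum: 2·2 + -4·1 + 2·3.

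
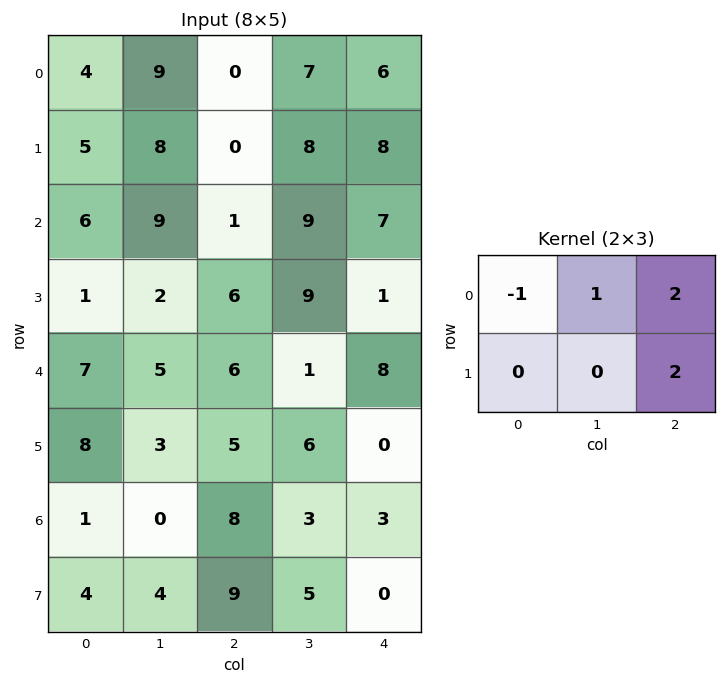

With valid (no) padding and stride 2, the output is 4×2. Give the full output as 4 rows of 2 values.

Output[0,0]: The receptive field on the input at this output position is [4 9 0 / 5 8 0]. Elementwise product with the kernel and sum: 4·-1 + 9·1 + 0·2 + 0·2.

5 35
17 24
20 11
33 1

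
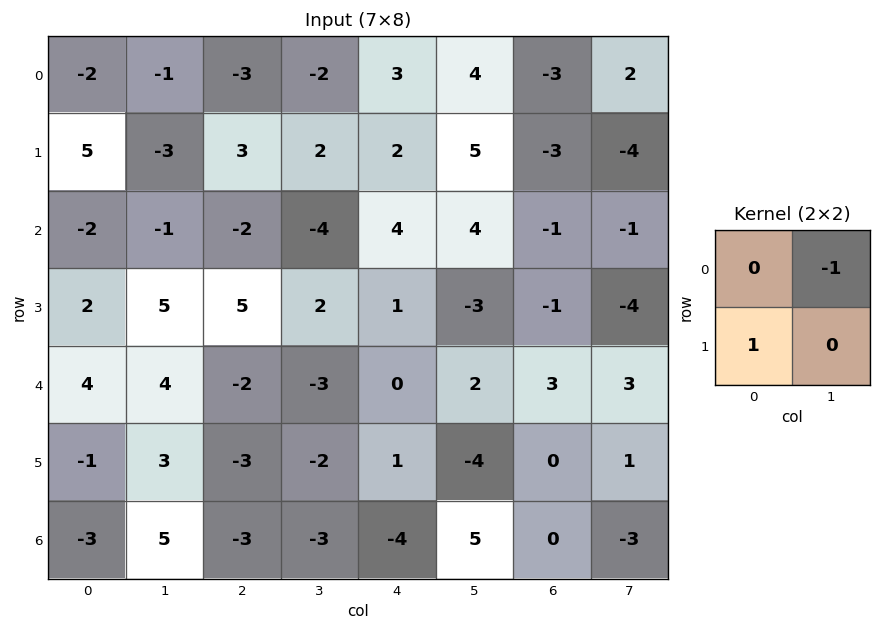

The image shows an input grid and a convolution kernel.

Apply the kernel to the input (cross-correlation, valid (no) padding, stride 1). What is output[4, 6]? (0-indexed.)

The receptive field on the input at this output position is [3 3 / 0 1]. Elementwise product with the kernel and sum: 3·-1 + 0·1.

-3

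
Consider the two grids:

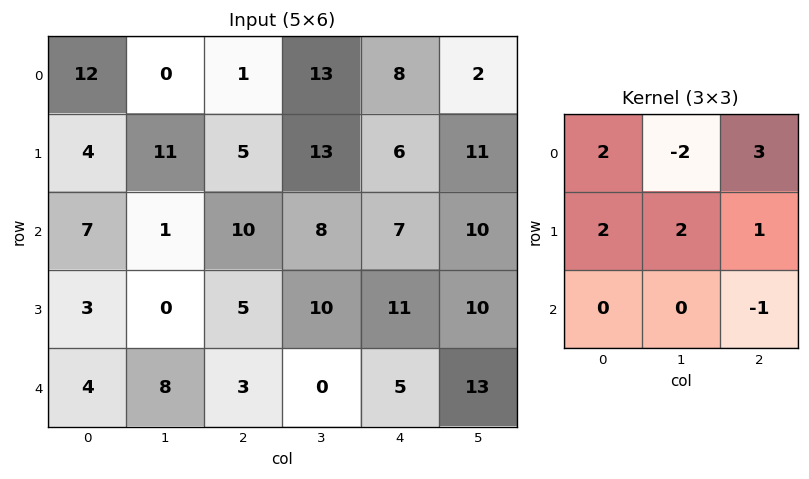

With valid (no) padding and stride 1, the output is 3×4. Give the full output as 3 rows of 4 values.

Output[0,0]: The receptive field on the input at this output position is [12 0 1 / 4 11 5 / 7 1 10]. Elementwise product with the kernel and sum: 12·2 + 0·-2 + 1·3 + 4·2 + 11·2 + 5·1 + 10·-1.

52 74 35 55
22 71 34 77
50 26 61 71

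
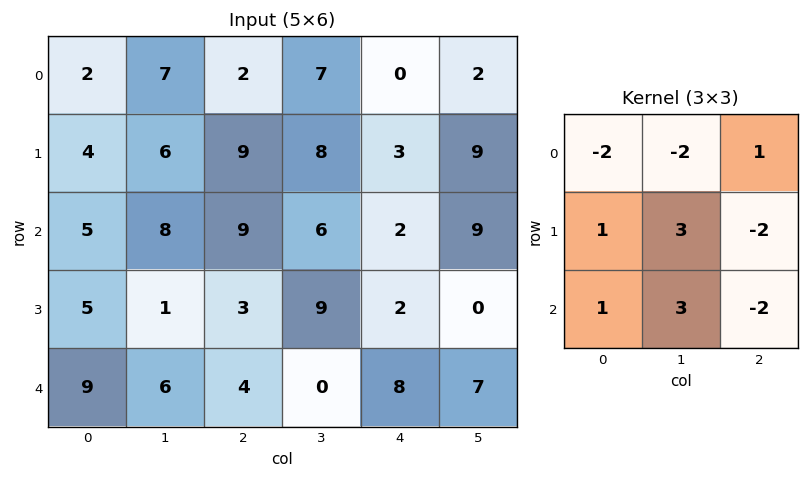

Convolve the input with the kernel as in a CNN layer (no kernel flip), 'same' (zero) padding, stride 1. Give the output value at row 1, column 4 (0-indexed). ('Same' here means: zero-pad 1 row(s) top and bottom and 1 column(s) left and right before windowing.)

-19

The receptive field on the zero-padded input at this output position is [7 0 2 / 8 3 9 / 6 2 9]. Elementwise product with the kernel and sum: 7·-2 + 0·-2 + 2·1 + 8·1 + 3·3 + 9·-2 + 6·1 + 2·3 + 9·-2.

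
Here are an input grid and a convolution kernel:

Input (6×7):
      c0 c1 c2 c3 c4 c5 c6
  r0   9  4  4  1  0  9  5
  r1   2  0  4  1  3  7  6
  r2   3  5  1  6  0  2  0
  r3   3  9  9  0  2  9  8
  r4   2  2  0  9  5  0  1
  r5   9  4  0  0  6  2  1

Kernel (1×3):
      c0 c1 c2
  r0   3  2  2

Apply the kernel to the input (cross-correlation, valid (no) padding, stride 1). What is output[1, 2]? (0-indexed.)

The receptive field on the input at this output position is [4 1 3]. Elementwise product with the kernel and sum: 4·3 + 1·2 + 3·2.

20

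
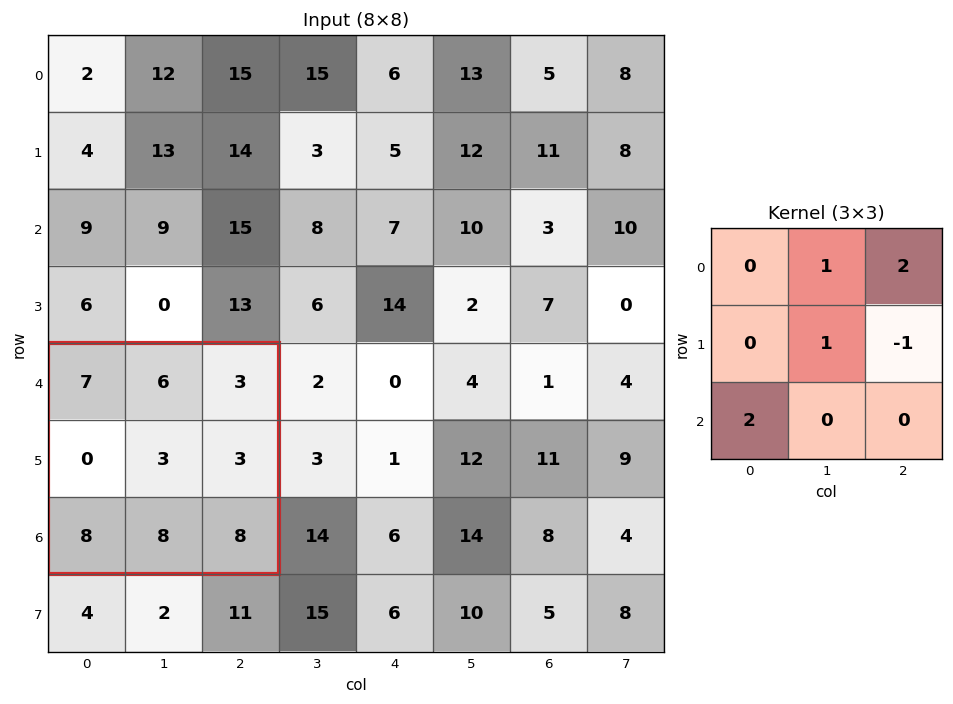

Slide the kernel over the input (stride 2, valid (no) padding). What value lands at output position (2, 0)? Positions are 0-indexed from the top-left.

The receptive field on the input at this output position is [7 6 3 / 0 3 3 / 8 8 8]. Elementwise product with the kernel and sum: 6·1 + 3·2 + 3·1 + 3·-1 + 8·2.

28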